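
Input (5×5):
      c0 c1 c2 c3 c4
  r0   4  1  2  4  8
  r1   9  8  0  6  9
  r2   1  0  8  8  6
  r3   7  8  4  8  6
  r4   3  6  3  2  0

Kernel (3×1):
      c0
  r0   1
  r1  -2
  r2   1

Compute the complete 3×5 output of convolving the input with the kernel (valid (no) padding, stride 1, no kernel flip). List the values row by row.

Output[0,0]: The receptive field on the input at this output position is [4 / 9 / 1]. Elementwise product with the kernel and sum: 4·1 + 9·-2 + 1·1.

-13 -15 10 0 -4
14 16 -12 -2 3
-10 -10 3 -6 -6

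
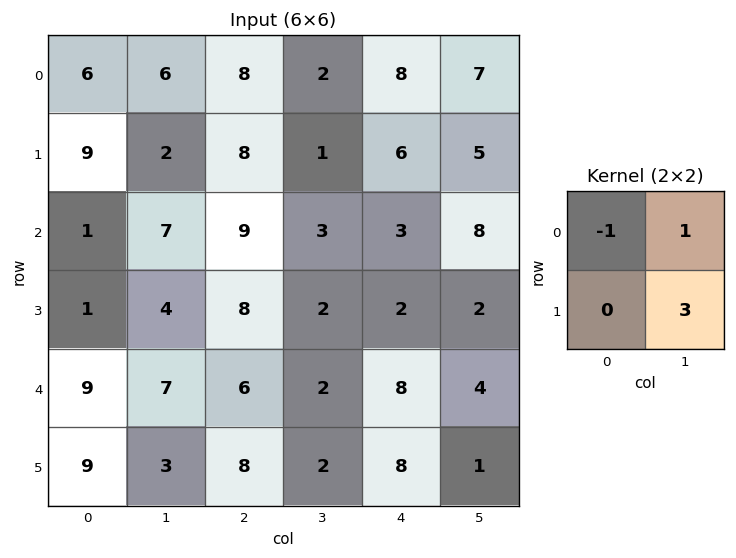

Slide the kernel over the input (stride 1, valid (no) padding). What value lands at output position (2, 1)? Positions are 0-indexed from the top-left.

26

The receptive field on the input at this output position is [7 9 / 4 8]. Elementwise product with the kernel and sum: 7·-1 + 9·1 + 8·3.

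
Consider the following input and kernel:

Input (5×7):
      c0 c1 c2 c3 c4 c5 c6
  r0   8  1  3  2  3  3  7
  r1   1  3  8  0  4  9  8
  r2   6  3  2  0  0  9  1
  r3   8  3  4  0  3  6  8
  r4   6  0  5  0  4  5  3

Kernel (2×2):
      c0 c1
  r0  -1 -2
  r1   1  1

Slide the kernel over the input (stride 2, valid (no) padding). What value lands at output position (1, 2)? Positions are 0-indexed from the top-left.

The receptive field on the input at this output position is [0 9 / 3 6]. Elementwise product with the kernel and sum: 0·-1 + 9·-2 + 3·1 + 6·1.

-9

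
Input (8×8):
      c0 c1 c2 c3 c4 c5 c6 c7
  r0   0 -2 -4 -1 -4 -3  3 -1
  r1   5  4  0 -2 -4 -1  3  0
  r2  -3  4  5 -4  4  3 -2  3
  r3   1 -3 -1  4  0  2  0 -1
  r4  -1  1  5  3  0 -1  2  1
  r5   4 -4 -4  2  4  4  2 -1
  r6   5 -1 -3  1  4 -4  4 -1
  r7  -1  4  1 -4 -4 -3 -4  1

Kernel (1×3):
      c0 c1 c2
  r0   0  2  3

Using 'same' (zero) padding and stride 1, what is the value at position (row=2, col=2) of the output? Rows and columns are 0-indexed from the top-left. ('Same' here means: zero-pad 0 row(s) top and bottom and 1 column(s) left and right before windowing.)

-2

The receptive field on the zero-padded input at this output position is [4 5 -4]. Elementwise product with the kernel and sum: 5·2 + -4·3.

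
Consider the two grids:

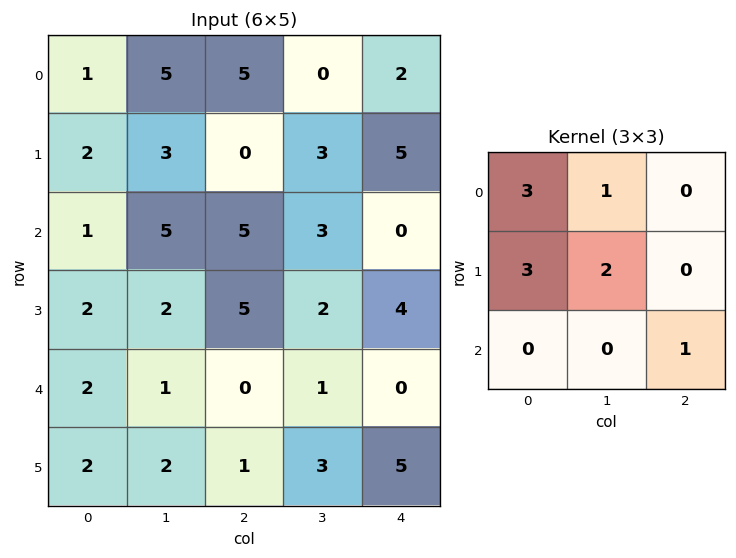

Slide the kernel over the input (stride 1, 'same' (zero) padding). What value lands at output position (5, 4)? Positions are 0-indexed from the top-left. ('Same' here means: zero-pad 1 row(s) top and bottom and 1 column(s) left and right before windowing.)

The receptive field on the zero-padded input at this output position is [1 0 0 / 3 5 0 / 0 0 0]. Elementwise product with the kernel and sum: 1·3 + 0·1 + 3·3 + 5·2 + 0·1.

22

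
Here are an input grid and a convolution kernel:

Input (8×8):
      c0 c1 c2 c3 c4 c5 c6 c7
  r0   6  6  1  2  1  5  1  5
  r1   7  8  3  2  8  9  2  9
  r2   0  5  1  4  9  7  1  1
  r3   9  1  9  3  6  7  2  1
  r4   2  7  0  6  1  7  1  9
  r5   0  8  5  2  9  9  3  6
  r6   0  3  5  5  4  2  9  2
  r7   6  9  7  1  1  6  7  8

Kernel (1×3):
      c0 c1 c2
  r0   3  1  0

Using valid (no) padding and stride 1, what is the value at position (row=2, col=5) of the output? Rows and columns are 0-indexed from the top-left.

The receptive field on the input at this output position is [7 1 1]. Elementwise product with the kernel and sum: 7·3 + 1·1.

22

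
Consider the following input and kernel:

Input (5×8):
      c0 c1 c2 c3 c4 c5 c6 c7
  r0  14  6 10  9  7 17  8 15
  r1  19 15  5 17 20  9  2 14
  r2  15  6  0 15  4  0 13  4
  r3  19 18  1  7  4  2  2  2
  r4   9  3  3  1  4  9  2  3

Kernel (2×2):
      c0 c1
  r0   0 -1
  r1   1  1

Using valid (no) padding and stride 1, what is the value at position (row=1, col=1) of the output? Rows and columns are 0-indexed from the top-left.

1

The receptive field on the input at this output position is [15 5 / 6 0]. Elementwise product with the kernel and sum: 5·-1 + 6·1 + 0·1.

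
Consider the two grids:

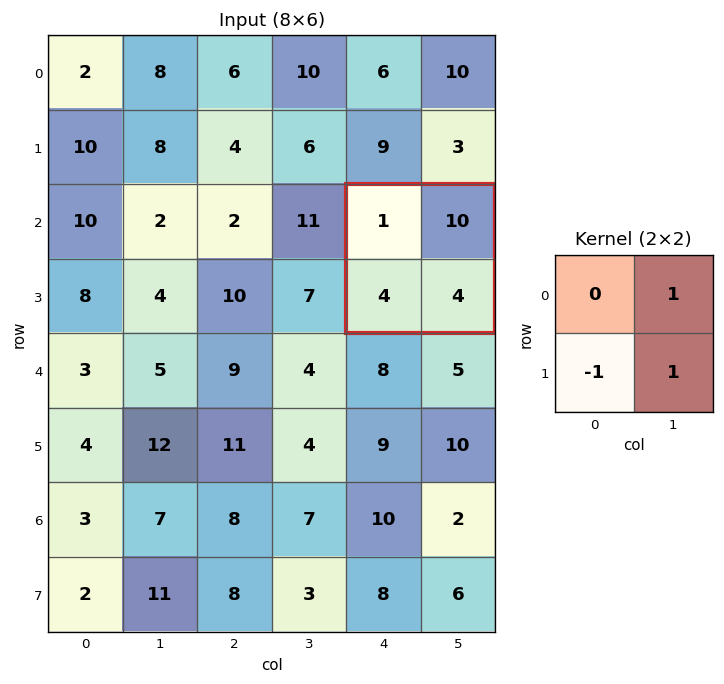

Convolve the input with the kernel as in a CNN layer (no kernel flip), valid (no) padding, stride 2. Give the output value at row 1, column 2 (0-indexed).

10

The receptive field on the input at this output position is [1 10 / 4 4]. Elementwise product with the kernel and sum: 10·1 + 4·-1 + 4·1.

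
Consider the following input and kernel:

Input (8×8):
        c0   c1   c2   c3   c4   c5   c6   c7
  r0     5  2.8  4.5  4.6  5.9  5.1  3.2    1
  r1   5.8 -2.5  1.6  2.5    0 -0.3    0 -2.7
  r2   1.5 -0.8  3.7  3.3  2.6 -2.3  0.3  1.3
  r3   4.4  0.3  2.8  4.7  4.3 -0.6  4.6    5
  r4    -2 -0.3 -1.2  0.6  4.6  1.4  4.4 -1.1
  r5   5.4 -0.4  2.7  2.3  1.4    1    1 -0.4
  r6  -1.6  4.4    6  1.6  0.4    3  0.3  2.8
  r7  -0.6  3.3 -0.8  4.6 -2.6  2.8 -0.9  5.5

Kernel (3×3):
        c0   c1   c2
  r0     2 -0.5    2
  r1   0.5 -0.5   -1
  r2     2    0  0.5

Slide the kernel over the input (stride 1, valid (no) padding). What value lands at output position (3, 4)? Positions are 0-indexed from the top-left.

18.6

The receptive field on the input at this output position is [4.3 -0.6 4.6 / 4.6 1.4 4.4 / 1.4 1 1]. Elementwise product with the kernel and sum: 4.3·2 + -0.6·-0.5 + 4.6·2 + 4.6·0.5 + 1.4·-0.5 + 4.4·-1 + 1.4·2 + 1·0.5.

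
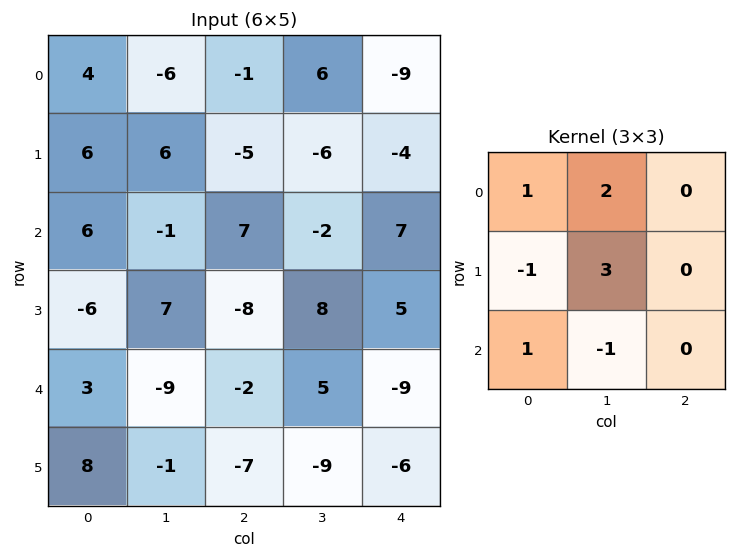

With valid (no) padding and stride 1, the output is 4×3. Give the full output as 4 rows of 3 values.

Output[0,0]: The receptive field on the input at this output position is [4 -6 -1 / 6 6 -5 / 6 -1 7]. Elementwise product with the kernel and sum: 4·1 + -6·2 + 6·-1 + 6·3 + 6·1 + -1·-1.

11 -37 7
-4 33 -46
43 -25 28
-13 0 27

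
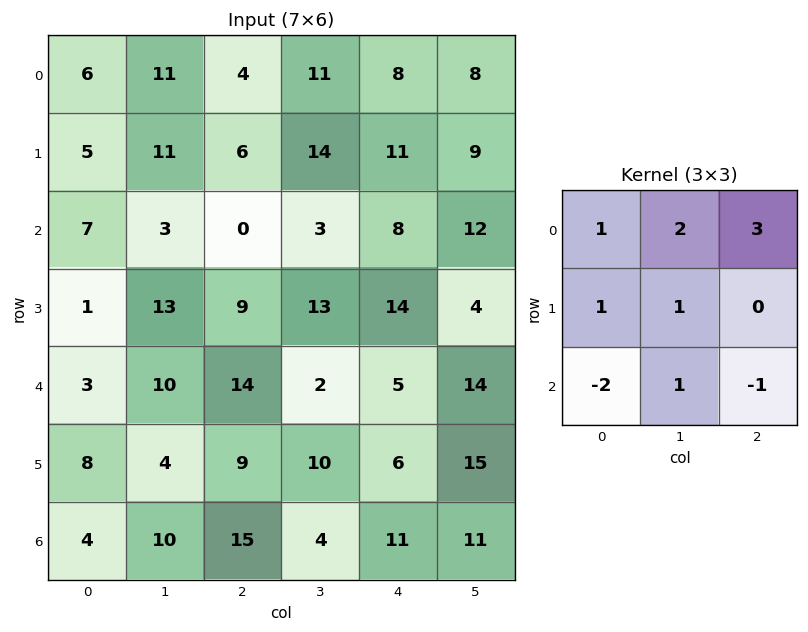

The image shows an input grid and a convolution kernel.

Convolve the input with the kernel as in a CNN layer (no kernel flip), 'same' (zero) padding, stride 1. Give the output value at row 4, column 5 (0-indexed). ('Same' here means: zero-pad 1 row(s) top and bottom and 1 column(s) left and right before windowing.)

The receptive field on the zero-padded input at this output position is [14 4 0 / 5 14 0 / 6 15 0]. Elementwise product with the kernel and sum: 14·1 + 4·2 + 0·3 + 5·1 + 14·1 + 6·-2 + 15·1 + 0·-1.

44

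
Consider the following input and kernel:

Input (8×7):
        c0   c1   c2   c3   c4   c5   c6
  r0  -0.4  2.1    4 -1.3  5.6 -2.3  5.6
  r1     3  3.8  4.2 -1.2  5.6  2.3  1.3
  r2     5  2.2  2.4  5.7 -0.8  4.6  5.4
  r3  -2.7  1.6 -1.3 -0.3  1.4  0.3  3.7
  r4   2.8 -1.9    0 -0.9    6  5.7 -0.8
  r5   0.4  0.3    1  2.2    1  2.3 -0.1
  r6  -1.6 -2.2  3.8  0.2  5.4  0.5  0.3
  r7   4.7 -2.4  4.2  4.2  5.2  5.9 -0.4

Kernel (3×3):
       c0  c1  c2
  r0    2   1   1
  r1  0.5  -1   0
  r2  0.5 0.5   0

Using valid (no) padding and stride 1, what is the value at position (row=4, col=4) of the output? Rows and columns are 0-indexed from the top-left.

18.05

The receptive field on the input at this output position is [6 5.7 -0.8 / 1 2.3 -0.1 / 5.4 0.5 0.3]. Elementwise product with the kernel and sum: 6·2 + 5.7·1 + -0.8·1 + 1·0.5 + 2.3·-1 + 5.4·0.5 + 0.5·0.5.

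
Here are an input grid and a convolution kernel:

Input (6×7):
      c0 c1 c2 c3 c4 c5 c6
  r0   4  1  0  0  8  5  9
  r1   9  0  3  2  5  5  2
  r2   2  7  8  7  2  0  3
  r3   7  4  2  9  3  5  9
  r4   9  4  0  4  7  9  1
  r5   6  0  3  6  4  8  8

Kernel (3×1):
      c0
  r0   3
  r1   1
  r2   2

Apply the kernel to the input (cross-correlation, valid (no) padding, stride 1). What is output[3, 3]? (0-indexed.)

43

The receptive field on the input at this output position is [9 / 4 / 6]. Elementwise product with the kernel and sum: 9·3 + 4·1 + 6·2.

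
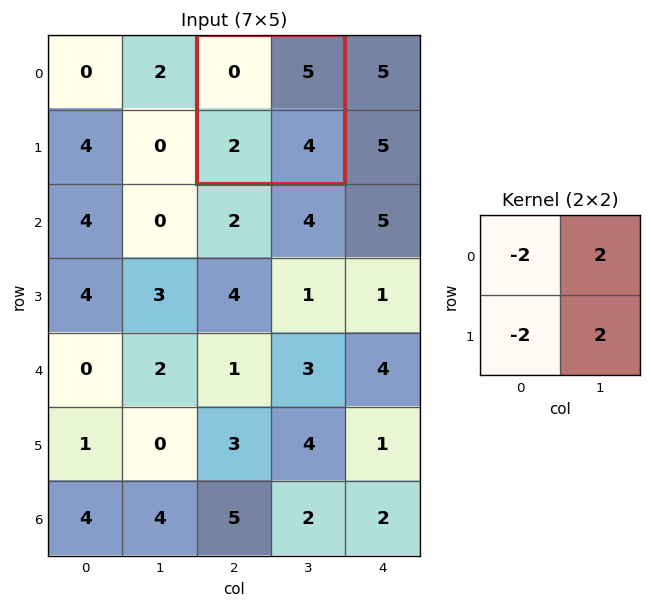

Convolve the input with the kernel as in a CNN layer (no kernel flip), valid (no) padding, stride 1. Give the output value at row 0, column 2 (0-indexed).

14

The receptive field on the input at this output position is [0 5 / 2 4]. Elementwise product with the kernel and sum: 0·-2 + 5·2 + 2·-2 + 4·2.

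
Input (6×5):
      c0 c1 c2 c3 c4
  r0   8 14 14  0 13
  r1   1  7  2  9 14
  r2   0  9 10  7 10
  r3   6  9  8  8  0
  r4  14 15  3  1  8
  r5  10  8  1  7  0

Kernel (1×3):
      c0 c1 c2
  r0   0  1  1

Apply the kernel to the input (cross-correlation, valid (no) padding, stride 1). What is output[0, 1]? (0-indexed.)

The receptive field on the input at this output position is [14 14 0]. Elementwise product with the kernel and sum: 14·1 + 0·1.

14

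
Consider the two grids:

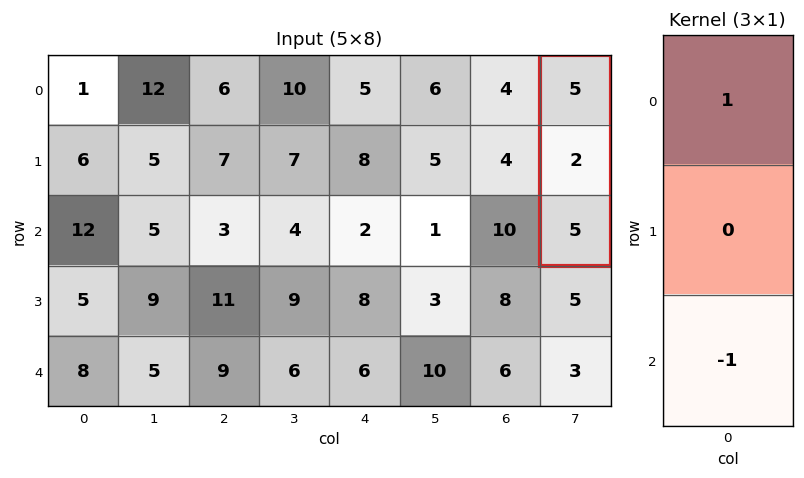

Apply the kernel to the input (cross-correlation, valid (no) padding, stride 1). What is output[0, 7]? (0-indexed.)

0

The receptive field on the input at this output position is [5 / 2 / 5]. Elementwise product with the kernel and sum: 5·1 + 5·-1.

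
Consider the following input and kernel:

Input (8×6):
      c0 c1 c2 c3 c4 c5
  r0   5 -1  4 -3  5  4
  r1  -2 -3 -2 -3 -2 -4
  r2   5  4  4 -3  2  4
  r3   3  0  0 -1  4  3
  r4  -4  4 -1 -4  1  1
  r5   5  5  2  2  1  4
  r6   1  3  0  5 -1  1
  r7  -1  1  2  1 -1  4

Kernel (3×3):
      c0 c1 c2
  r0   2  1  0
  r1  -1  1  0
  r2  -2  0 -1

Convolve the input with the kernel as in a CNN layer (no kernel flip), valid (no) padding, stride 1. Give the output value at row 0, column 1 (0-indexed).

-2

The receptive field on the input at this output position is [-1 4 -3 / -3 -2 -3 / 4 4 -3]. Elementwise product with the kernel and sum: -1·2 + 4·1 + -3·-1 + -2·1 + 4·-2 + -3·-1.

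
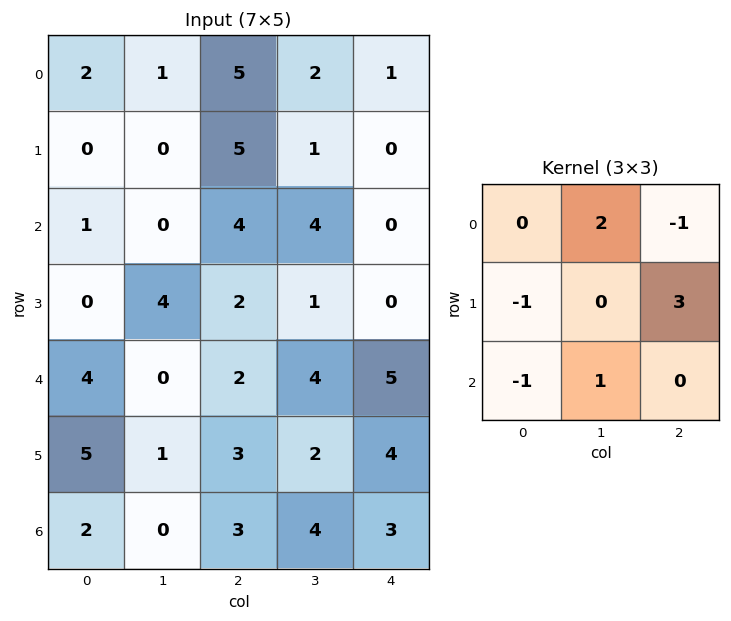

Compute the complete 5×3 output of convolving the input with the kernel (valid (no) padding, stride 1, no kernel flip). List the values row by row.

Output[0,0]: The receptive field on the input at this output position is [2 1 5 / 0 0 5 / 1 0 4]. Elementwise product with the kernel and sum: 1·2 + 5·-1 + 0·-1 + 5·3 + 1·-1 + 0·1.

11 15 -2
10 19 -3
-2 5 8
4 17 14
0 8 13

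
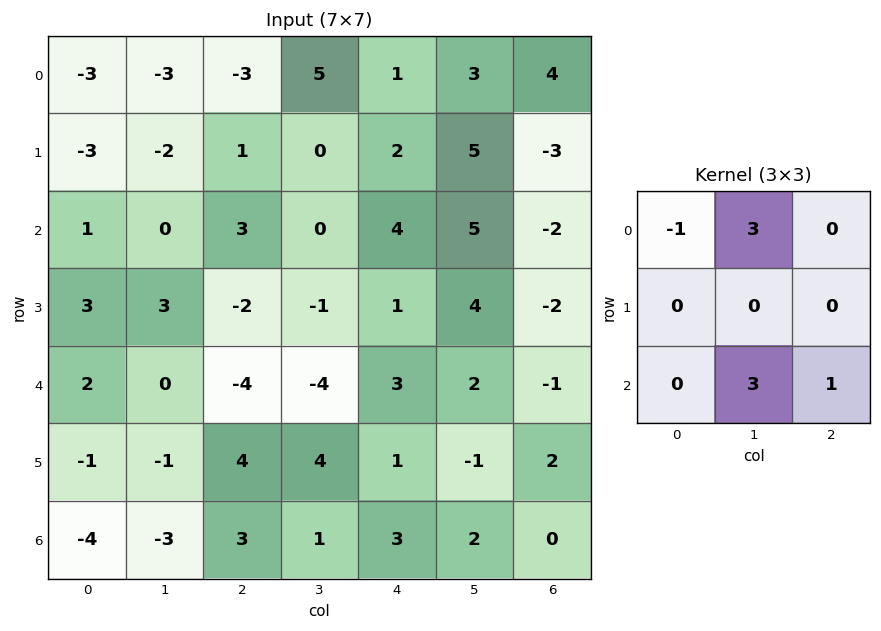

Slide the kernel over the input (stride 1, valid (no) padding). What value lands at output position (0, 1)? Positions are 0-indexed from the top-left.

3

The receptive field on the input at this output position is [-3 -3 5 / -2 1 0 / 0 3 0]. Elementwise product with the kernel and sum: -3·-1 + -3·3 + 3·3 + 0·1.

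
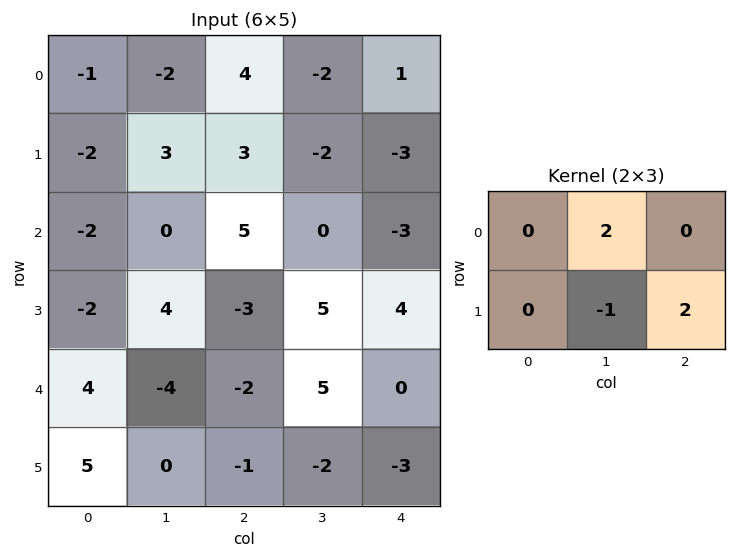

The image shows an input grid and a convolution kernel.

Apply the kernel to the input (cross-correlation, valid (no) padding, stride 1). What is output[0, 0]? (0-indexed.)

The receptive field on the input at this output position is [-1 -2 4 / -2 3 3]. Elementwise product with the kernel and sum: -2·2 + 3·-1 + 3·2.

-1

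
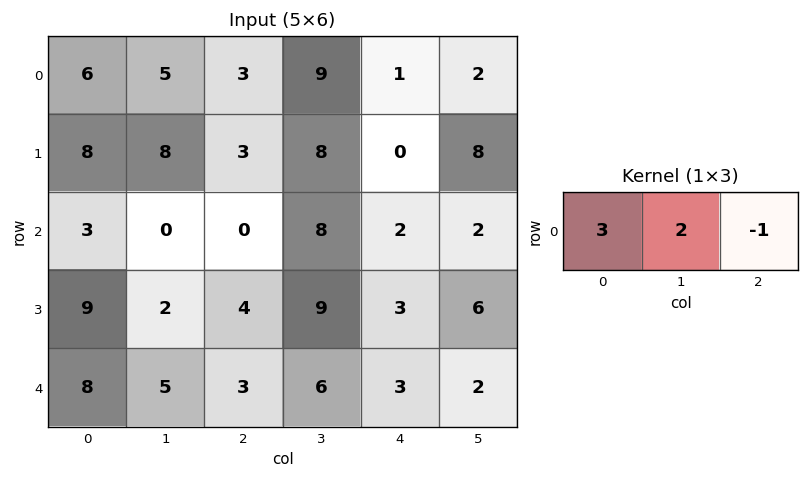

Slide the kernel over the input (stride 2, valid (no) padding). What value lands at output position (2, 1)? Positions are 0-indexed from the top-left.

The receptive field on the input at this output position is [3 6 3]. Elementwise product with the kernel and sum: 3·3 + 6·2 + 3·-1.

18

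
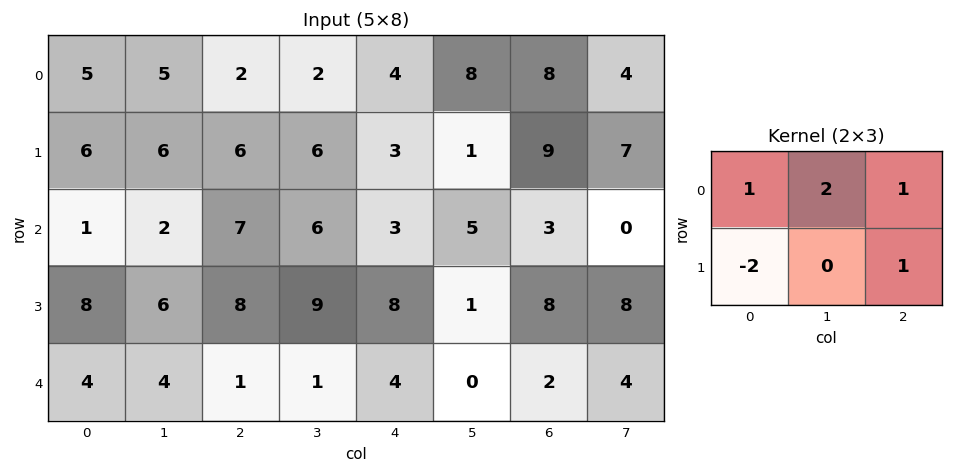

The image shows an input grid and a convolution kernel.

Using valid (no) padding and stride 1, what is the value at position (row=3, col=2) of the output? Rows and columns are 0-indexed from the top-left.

The receptive field on the input at this output position is [8 9 8 / 1 1 4]. Elementwise product with the kernel and sum: 8·1 + 9·2 + 8·1 + 1·-2 + 4·1.

36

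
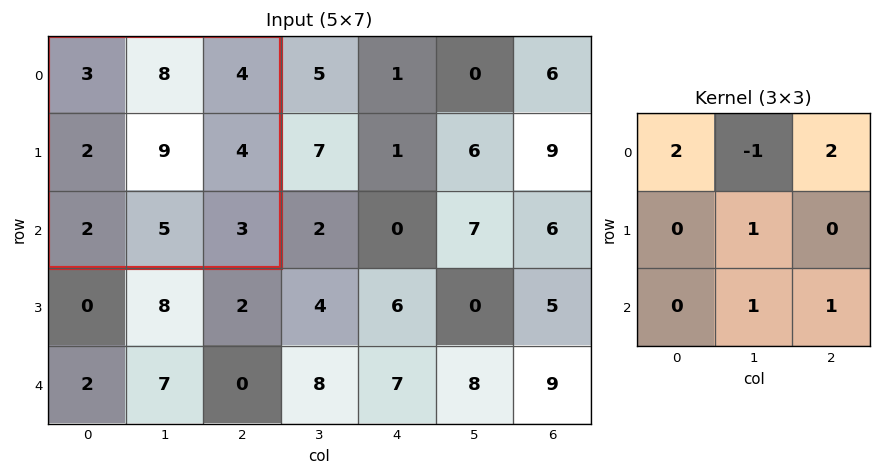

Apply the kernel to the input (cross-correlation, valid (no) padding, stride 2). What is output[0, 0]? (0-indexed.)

The receptive field on the input at this output position is [3 8 4 / 2 9 4 / 2 5 3]. Elementwise product with the kernel and sum: 3·2 + 8·-1 + 4·2 + 9·1 + 5·1 + 3·1.

23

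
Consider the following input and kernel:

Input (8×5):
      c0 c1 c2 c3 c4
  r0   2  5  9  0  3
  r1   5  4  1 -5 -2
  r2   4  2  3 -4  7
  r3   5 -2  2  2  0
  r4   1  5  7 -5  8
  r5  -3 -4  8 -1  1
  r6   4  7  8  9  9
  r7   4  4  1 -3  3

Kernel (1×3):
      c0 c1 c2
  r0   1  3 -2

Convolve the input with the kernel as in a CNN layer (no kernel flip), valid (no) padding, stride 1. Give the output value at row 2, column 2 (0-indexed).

The receptive field on the input at this output position is [3 -4 7]. Elementwise product with the kernel and sum: 3·1 + -4·3 + 7·-2.

-23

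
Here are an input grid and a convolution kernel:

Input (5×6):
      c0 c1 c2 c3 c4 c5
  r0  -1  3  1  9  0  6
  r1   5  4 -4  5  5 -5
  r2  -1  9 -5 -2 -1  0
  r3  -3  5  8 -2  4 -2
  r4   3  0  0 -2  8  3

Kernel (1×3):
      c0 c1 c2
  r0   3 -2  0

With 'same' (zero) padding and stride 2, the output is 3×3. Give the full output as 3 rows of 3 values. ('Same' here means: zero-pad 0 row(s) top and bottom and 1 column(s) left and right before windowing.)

Output[0,0]: The receptive field on the zero-padded input at this output position is [0 -1 3]. Elementwise product with the kernel and sum: 0·3 + -1·-2.
Output[0,1]: The receptive field on the zero-padded input at this output position is [3 1 9]. Elementwise product with the kernel and sum: 3·3 + 1·-2.

2 7 27
2 37 -4
-6 0 -22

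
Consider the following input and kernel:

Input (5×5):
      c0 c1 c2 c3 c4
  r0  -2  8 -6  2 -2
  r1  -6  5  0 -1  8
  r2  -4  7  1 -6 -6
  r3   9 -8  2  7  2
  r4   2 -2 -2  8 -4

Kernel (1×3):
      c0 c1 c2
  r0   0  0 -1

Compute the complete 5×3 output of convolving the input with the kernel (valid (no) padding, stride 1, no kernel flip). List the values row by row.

Output[0,0]: The receptive field on the input at this output position is [-2 8 -6]. Elementwise product with the kernel and sum: -6·-1.
Output[0,1]: The receptive field on the input at this output position is [8 -6 2]. Elementwise product with the kernel and sum: 2·-1.

6 -2 2
0 1 -8
-1 6 6
-2 -7 -2
2 -8 4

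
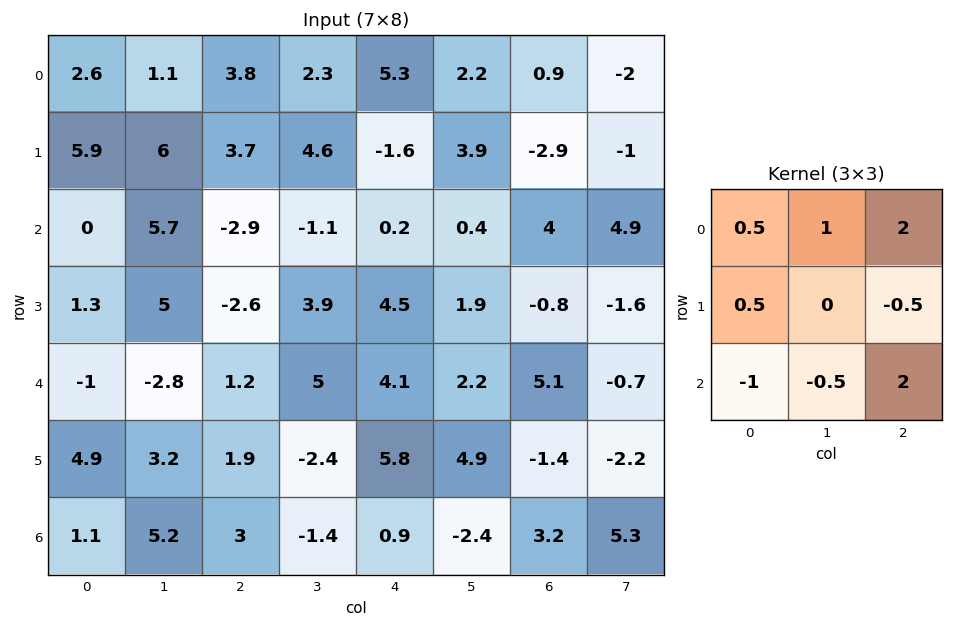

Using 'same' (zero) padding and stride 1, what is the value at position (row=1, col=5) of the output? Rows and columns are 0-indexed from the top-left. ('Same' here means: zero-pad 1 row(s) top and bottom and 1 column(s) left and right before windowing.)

The receptive field on the zero-padded input at this output position is [5.3 2.2 0.9 / -1.6 3.9 -2.9 / 0.2 0.4 4]. Elementwise product with the kernel and sum: 5.3·0.5 + 2.2·1 + 0.9·2 + -1.6·0.5 + -2.9·-0.5 + 0.2·-1 + 0.4·-0.5 + 4·2.

14.9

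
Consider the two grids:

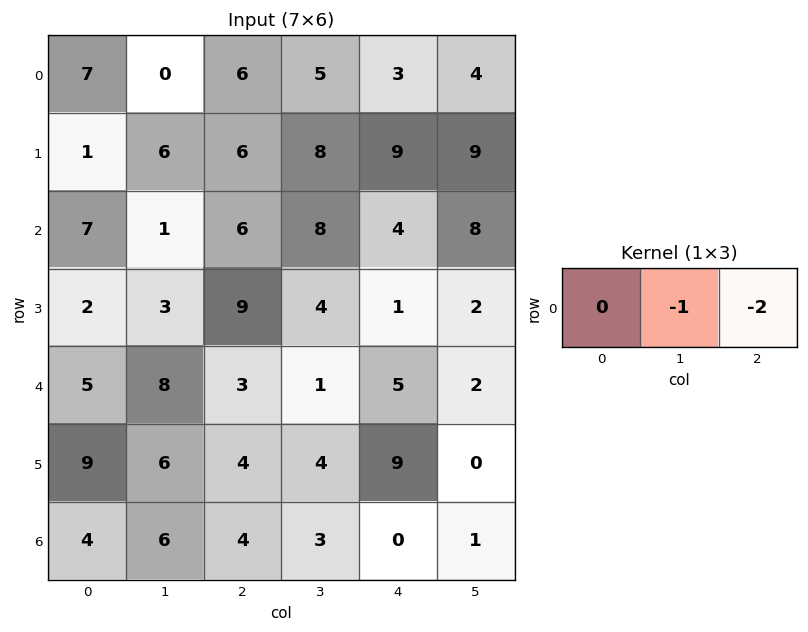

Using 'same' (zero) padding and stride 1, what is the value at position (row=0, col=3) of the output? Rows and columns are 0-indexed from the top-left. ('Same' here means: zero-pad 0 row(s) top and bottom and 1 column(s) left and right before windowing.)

The receptive field on the zero-padded input at this output position is [6 5 3]. Elementwise product with the kernel and sum: 5·-1 + 3·-2.

-11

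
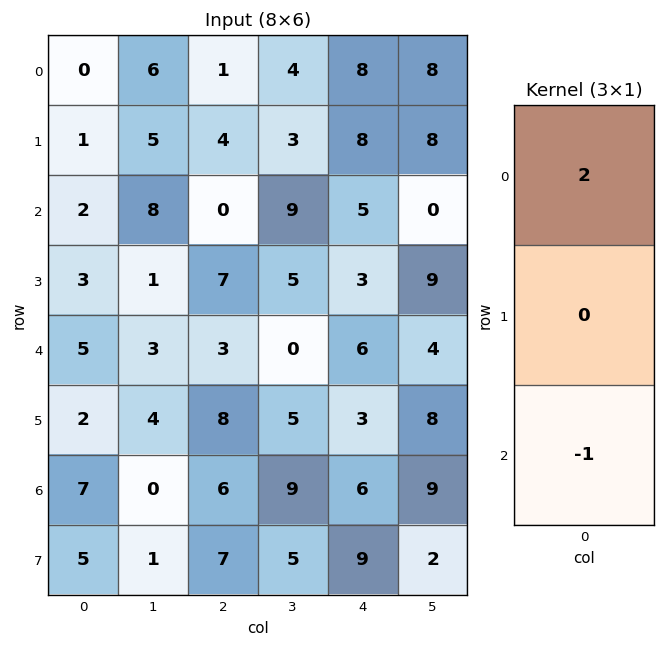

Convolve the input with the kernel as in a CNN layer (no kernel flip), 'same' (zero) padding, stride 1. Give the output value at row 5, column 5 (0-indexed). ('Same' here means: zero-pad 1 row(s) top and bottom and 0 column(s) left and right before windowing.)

-1

The receptive field on the zero-padded input at this output position is [4 / 8 / 9]. Elementwise product with the kernel and sum: 4·2 + 9·-1.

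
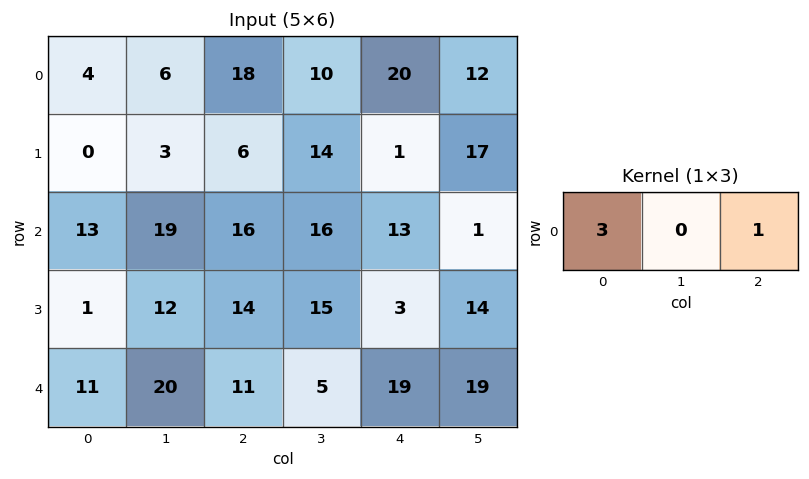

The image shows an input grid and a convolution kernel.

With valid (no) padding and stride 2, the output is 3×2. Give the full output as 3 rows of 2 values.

Output[0,0]: The receptive field on the input at this output position is [4 6 18]. Elementwise product with the kernel and sum: 4·3 + 18·1.
Output[0,1]: The receptive field on the input at this output position is [18 10 20]. Elementwise product with the kernel and sum: 18·3 + 20·1.

30 74
55 61
44 52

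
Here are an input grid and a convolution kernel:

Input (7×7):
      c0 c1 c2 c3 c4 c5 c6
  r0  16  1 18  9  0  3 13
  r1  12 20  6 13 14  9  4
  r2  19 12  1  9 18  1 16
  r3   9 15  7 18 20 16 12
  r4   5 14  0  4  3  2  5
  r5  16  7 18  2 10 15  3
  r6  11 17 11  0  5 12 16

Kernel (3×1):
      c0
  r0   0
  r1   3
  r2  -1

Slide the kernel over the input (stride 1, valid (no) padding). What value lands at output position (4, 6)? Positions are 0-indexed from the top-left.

The receptive field on the input at this output position is [5 / 3 / 16]. Elementwise product with the kernel and sum: 3·3 + 16·-1.

-7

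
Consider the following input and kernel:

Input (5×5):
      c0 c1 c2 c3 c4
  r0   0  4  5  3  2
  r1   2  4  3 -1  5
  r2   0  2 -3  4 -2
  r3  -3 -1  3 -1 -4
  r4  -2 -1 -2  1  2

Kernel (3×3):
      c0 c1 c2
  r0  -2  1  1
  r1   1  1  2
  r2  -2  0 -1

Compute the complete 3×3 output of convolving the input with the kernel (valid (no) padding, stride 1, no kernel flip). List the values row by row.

Output[0,0]: The receptive field on the input at this output position is [0 4 5 / 2 4 3 / 0 2 -3]. Elementwise product with the kernel and sum: 0·-2 + 4·1 + 5·1 + 2·1 + 4·1 + 3·2 + 0·-2 + -3·-1.

24 -3 15
2 4 -7
7 -2 4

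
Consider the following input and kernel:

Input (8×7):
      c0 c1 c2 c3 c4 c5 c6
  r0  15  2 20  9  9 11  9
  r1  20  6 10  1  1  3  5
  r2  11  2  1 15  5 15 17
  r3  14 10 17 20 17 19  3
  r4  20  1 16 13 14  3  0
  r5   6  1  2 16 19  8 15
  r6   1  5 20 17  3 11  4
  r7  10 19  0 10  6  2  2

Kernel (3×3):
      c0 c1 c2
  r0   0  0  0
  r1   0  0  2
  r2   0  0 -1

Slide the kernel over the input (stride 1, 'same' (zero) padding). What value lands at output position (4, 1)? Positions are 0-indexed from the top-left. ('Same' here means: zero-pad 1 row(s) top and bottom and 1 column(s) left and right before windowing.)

The receptive field on the zero-padded input at this output position is [14 10 17 / 20 1 16 / 6 1 2]. Elementwise product with the kernel and sum: 16·2 + 2·-1.

30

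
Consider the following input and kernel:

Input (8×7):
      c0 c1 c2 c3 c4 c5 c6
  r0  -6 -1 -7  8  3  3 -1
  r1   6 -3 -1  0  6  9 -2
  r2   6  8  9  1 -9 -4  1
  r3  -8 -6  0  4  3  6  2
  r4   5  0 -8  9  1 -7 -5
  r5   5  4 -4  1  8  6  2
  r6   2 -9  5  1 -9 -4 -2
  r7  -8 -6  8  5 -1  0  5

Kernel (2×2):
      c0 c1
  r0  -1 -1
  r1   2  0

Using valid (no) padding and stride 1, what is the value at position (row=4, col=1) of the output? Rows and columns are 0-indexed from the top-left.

16

The receptive field on the input at this output position is [0 -8 / 4 -4]. Elementwise product with the kernel and sum: 0·-1 + -8·-1 + 4·2.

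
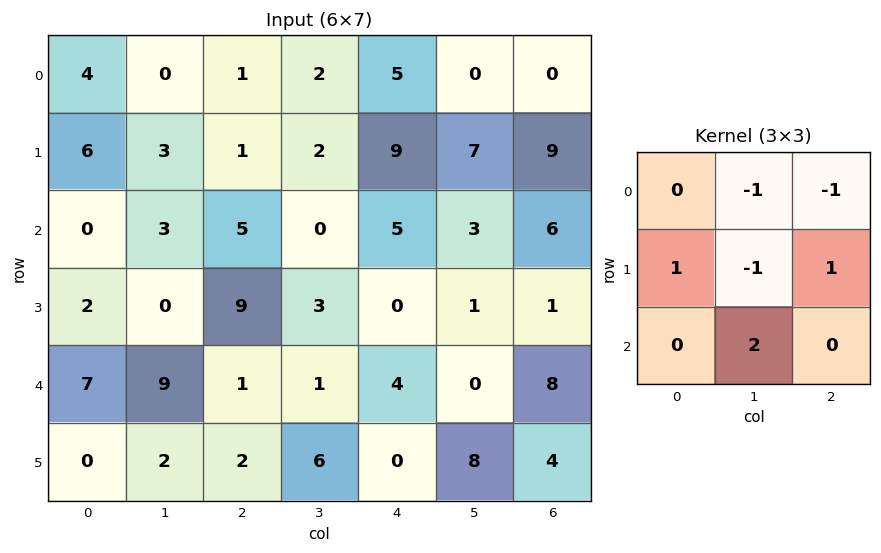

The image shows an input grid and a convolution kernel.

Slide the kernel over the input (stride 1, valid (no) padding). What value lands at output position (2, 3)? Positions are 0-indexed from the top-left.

The receptive field on the input at this output position is [0 5 3 / 3 0 1 / 1 4 0]. Elementwise product with the kernel and sum: 5·-1 + 3·-1 + 3·1 + 0·-1 + 1·1 + 4·2.

4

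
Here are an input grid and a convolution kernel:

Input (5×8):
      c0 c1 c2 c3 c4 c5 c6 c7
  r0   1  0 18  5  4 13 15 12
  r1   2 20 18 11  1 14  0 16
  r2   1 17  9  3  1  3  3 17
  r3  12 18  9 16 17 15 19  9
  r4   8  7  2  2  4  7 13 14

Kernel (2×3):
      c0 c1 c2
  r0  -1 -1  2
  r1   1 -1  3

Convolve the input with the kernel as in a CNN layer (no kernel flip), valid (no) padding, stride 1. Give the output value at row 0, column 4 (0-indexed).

0

The receptive field on the input at this output position is [4 13 15 / 1 14 0]. Elementwise product with the kernel and sum: 4·-1 + 13·-1 + 15·2 + 1·1 + 14·-1 + 0·3.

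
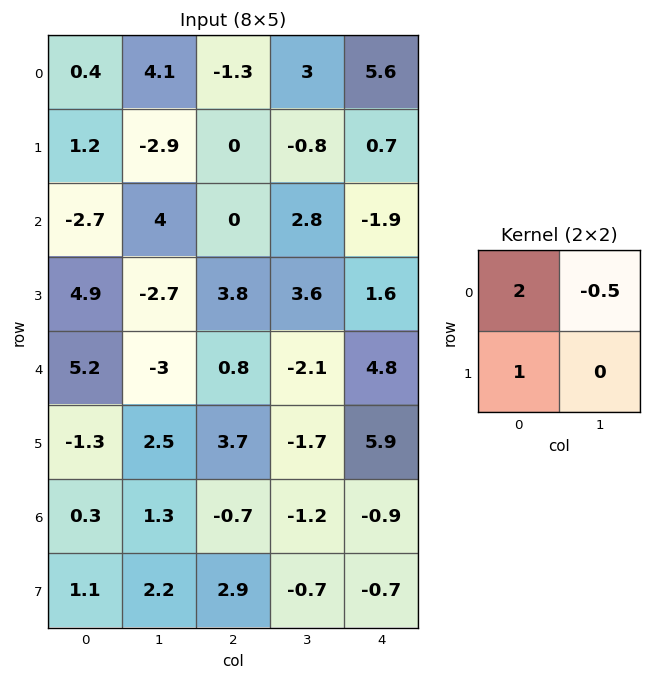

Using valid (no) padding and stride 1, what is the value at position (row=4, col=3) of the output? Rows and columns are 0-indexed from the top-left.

The receptive field on the input at this output position is [-2.1 4.8 / -1.7 5.9]. Elementwise product with the kernel and sum: -2.1·2 + 4.8·-0.5 + -1.7·1.

-8.3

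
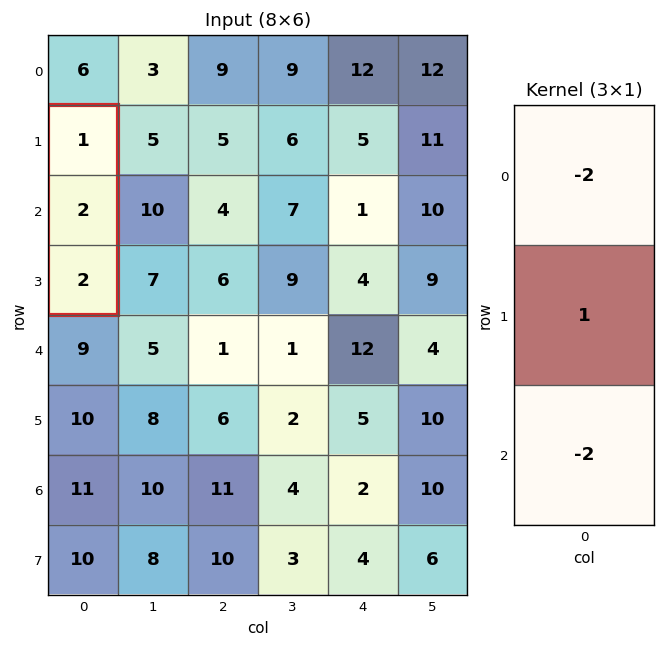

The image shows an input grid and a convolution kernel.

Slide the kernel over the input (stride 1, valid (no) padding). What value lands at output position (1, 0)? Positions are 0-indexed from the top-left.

The receptive field on the input at this output position is [1 / 2 / 2]. Elementwise product with the kernel and sum: 1·-2 + 2·1 + 2·-2.

-4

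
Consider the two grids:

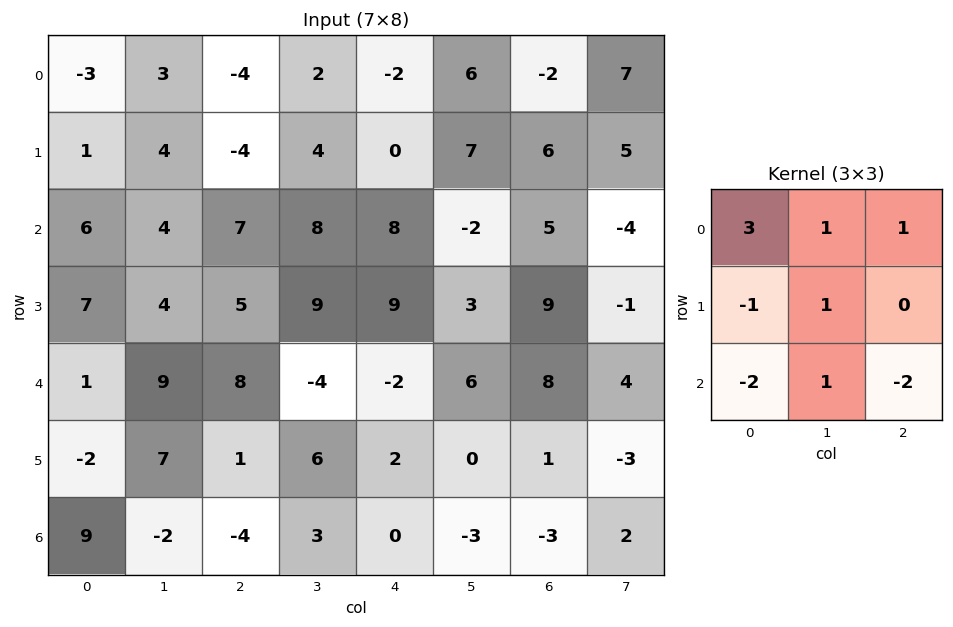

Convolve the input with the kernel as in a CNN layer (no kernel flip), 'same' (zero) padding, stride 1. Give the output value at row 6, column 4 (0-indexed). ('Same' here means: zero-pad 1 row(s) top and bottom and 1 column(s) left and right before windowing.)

17

The receptive field on the zero-padded input at this output position is [6 2 0 / 3 0 -3 / 0 0 0]. Elementwise product with the kernel and sum: 6·3 + 2·1 + 0·1 + 3·-1 + 0·1 + 0·-2 + 0·1 + 0·-2.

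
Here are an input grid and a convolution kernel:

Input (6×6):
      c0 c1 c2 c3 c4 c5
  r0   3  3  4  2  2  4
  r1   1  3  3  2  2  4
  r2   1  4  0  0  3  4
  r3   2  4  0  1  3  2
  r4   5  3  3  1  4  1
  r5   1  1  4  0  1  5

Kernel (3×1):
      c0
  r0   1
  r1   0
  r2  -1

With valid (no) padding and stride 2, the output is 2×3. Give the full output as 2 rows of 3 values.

2 4 -1
-4 -3 -1

Output[0,0]: The receptive field on the input at this output position is [3 / 1 / 1]. Elementwise product with the kernel and sum: 3·1 + 1·-1.
Output[0,1]: The receptive field on the input at this output position is [4 / 3 / 0]. Elementwise product with the kernel and sum: 4·1 + 0·-1.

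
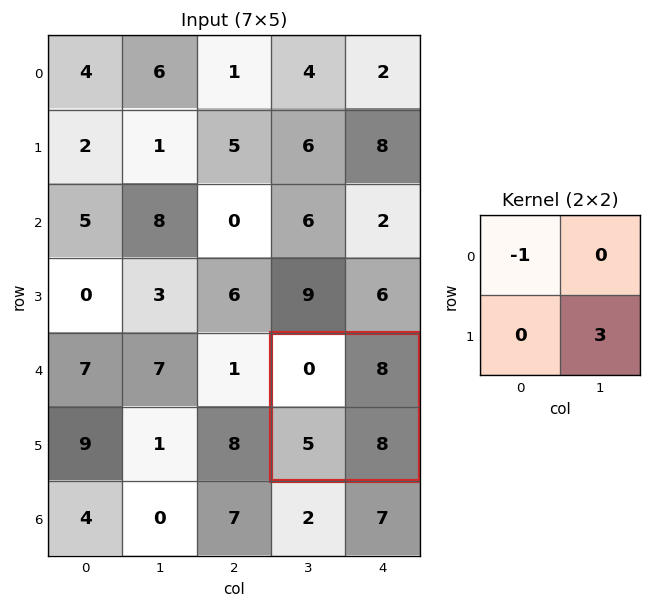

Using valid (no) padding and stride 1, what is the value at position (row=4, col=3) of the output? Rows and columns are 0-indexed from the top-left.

The receptive field on the input at this output position is [0 8 / 5 8]. Elementwise product with the kernel and sum: 0·-1 + 8·3.

24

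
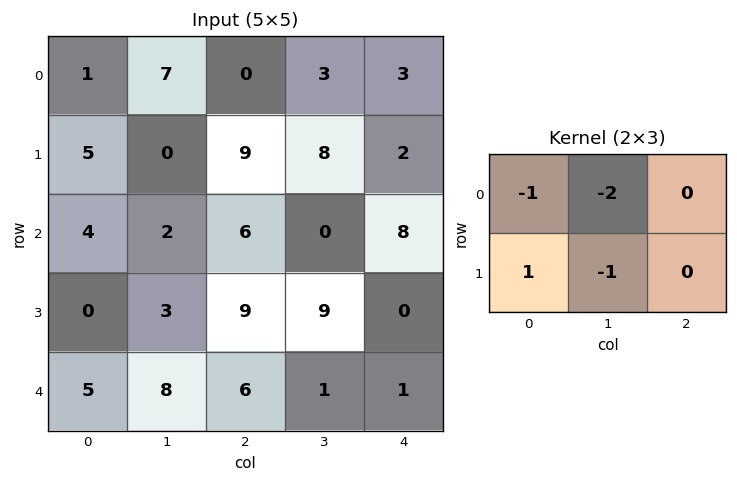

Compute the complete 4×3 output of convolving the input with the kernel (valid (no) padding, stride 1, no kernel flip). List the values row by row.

-10 -16 -5
-3 -22 -19
-11 -20 -6
-9 -19 -22

Output[0,0]: The receptive field on the input at this output position is [1 7 0 / 5 0 9]. Elementwise product with the kernel and sum: 1·-1 + 7·-2 + 5·1 + 0·-1.
Output[0,1]: The receptive field on the input at this output position is [7 0 3 / 0 9 8]. Elementwise product with the kernel and sum: 7·-1 + 0·-2 + 0·1 + 9·-1.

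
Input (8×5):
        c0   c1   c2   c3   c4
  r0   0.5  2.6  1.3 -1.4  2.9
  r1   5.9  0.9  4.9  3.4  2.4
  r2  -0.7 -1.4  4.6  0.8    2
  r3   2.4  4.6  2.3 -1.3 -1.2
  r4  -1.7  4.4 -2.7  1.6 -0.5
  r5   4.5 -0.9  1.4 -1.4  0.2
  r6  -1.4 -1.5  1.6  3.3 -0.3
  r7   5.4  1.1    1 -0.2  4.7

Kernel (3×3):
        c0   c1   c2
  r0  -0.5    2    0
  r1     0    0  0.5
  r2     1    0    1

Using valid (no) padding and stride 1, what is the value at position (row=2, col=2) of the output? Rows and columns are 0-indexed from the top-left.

-4.5

The receptive field on the input at this output position is [4.6 0.8 2 / 2.3 -1.3 -1.2 / -2.7 1.6 -0.5]. Elementwise product with the kernel and sum: 4.6·-0.5 + 0.8·2 + -1.2·0.5 + -2.7·1 + -0.5·1.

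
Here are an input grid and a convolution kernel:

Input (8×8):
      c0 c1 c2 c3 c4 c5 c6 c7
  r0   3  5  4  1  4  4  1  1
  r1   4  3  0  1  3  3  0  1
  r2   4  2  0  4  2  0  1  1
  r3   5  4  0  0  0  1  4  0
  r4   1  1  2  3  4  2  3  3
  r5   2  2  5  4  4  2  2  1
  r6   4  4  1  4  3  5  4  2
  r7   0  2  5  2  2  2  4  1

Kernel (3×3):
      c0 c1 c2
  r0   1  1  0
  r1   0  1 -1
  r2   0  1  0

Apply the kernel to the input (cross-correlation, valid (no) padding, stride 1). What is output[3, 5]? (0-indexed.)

The receptive field on the input at this output position is [1 4 0 / 2 3 3 / 2 2 1]. Elementwise product with the kernel and sum: 1·1 + 4·1 + 3·1 + 3·-1 + 2·1.

7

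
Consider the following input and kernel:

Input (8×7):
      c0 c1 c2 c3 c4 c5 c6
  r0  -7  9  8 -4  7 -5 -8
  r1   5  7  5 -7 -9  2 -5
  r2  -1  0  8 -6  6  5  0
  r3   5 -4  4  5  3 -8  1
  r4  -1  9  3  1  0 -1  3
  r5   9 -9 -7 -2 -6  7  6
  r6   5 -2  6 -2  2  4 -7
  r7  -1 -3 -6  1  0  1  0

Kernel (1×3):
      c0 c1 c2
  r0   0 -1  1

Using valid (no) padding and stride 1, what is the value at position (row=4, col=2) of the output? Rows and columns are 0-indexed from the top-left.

-1

The receptive field on the input at this output position is [3 1 0]. Elementwise product with the kernel and sum: 1·-1 + 0·1.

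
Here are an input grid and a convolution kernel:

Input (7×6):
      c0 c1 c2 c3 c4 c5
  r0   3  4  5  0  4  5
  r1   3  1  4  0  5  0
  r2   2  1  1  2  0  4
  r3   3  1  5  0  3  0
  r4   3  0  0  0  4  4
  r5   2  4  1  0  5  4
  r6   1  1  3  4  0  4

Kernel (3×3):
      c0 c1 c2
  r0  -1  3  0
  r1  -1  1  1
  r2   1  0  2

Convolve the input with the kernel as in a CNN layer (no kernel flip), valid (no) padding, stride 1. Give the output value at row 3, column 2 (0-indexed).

10

The receptive field on the input at this output position is [5 0 3 / 0 0 4 / 1 0 5]. Elementwise product with the kernel and sum: 5·-1 + 0·3 + 0·-1 + 0·1 + 4·1 + 1·1 + 5·2.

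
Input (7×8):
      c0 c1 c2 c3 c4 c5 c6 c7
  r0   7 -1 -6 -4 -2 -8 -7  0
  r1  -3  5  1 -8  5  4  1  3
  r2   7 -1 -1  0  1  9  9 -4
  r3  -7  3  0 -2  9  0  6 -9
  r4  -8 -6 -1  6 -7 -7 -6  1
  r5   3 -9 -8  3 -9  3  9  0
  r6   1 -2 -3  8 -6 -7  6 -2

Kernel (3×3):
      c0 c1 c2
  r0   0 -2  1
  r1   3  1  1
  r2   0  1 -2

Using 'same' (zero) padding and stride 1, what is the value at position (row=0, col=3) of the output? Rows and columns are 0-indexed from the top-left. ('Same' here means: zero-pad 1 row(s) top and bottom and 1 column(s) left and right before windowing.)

-42

The receptive field on the zero-padded input at this output position is [0 0 0 / -6 -4 -2 / 1 -8 5]. Elementwise product with the kernel and sum: 0·-2 + 0·1 + -6·3 + -4·1 + -2·1 + -8·1 + 5·-2.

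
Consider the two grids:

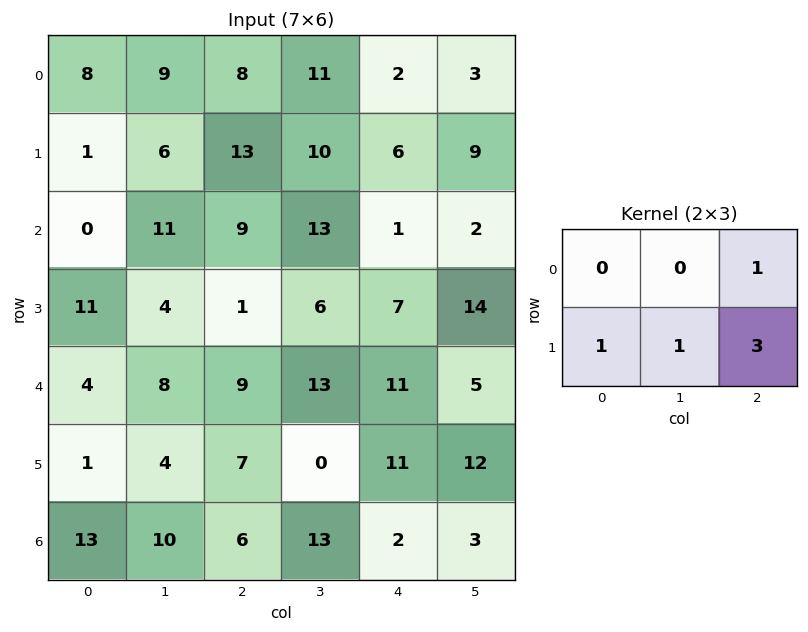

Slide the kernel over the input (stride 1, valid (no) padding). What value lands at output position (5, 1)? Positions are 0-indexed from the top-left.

55

The receptive field on the input at this output position is [4 7 0 / 10 6 13]. Elementwise product with the kernel and sum: 0·1 + 10·1 + 6·1 + 13·3.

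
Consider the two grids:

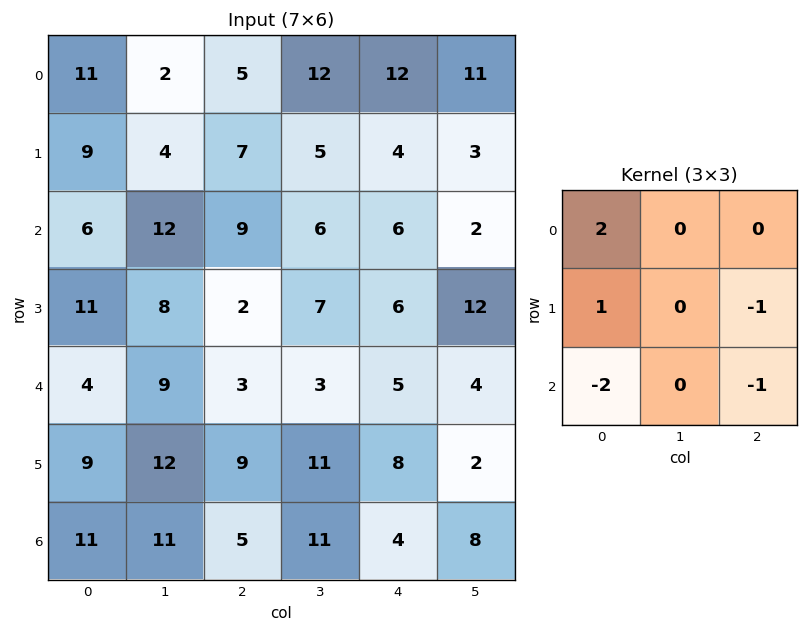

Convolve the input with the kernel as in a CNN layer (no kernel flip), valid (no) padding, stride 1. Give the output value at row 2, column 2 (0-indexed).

The receptive field on the input at this output position is [9 6 6 / 2 7 6 / 3 3 5]. Elementwise product with the kernel and sum: 9·2 + 2·1 + 6·-1 + 3·-2 + 5·-1.

3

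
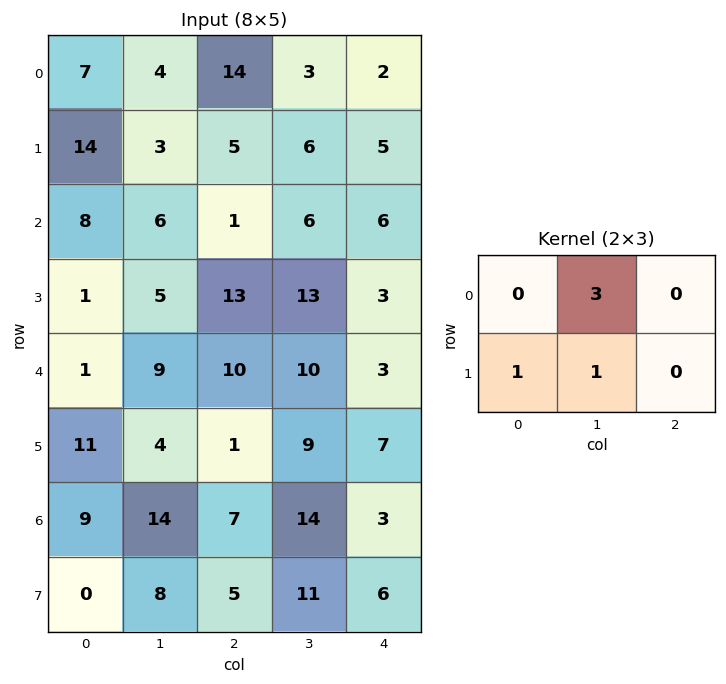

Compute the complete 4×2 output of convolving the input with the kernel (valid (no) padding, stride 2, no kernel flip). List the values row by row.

29 20
24 44
42 40
50 58

Output[0,0]: The receptive field on the input at this output position is [7 4 14 / 14 3 5]. Elementwise product with the kernel and sum: 4·3 + 14·1 + 3·1.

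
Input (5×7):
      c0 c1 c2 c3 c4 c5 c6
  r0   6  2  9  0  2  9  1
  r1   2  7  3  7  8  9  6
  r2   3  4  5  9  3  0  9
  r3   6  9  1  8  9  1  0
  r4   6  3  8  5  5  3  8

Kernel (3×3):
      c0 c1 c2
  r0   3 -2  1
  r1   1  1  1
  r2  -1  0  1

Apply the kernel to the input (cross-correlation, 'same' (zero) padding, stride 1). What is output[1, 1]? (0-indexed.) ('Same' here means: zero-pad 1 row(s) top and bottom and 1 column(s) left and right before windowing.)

The receptive field on the zero-padded input at this output position is [6 2 9 / 2 7 3 / 3 4 5]. Elementwise product with the kernel and sum: 6·3 + 2·-2 + 9·1 + 2·1 + 7·1 + 3·1 + 3·-1 + 5·1.

37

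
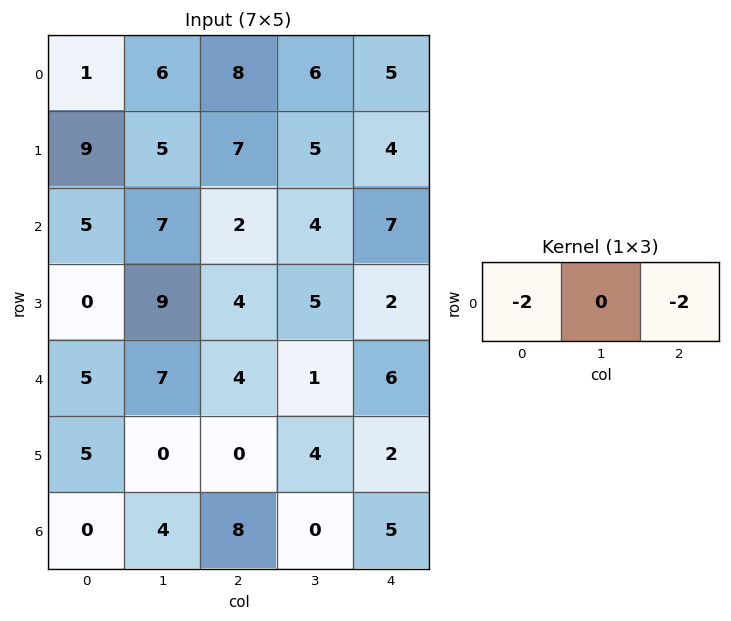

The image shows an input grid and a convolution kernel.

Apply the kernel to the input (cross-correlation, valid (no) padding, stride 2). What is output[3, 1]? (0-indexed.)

-26

The receptive field on the input at this output position is [8 0 5]. Elementwise product with the kernel and sum: 8·-2 + 5·-2.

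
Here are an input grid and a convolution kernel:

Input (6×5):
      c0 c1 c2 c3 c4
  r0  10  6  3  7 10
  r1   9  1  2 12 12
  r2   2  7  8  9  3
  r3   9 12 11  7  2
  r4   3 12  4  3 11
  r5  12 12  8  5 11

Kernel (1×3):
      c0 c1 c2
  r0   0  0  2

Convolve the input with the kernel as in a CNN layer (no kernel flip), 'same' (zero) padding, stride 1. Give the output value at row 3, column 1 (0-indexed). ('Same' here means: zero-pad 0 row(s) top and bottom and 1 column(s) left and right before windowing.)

22

The receptive field on the zero-padded input at this output position is [9 12 11]. Elementwise product with the kernel and sum: 11·2.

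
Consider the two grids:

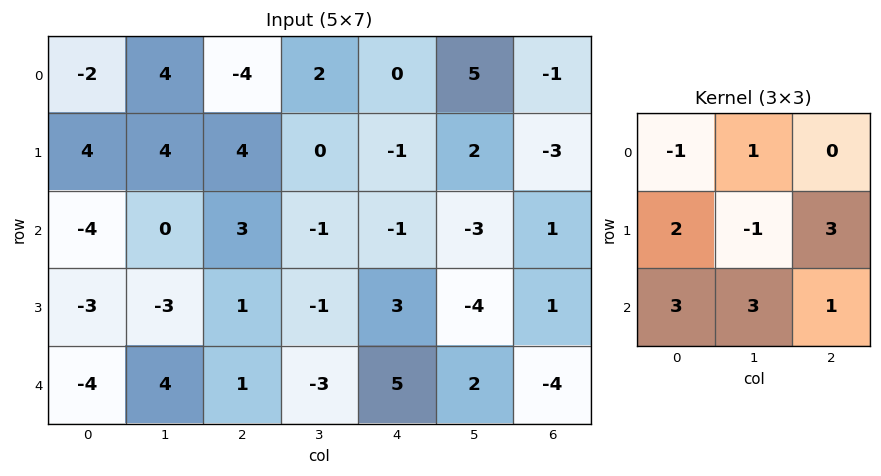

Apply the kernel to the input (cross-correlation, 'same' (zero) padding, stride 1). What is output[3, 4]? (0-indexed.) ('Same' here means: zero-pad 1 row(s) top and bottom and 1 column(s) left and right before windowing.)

The receptive field on the zero-padded input at this output position is [-1 -1 -3 / -1 3 -4 / -3 5 2]. Elementwise product with the kernel and sum: -1·-1 + -1·1 + -1·2 + 3·-1 + -4·3 + -3·3 + 5·3 + 2·1.

-9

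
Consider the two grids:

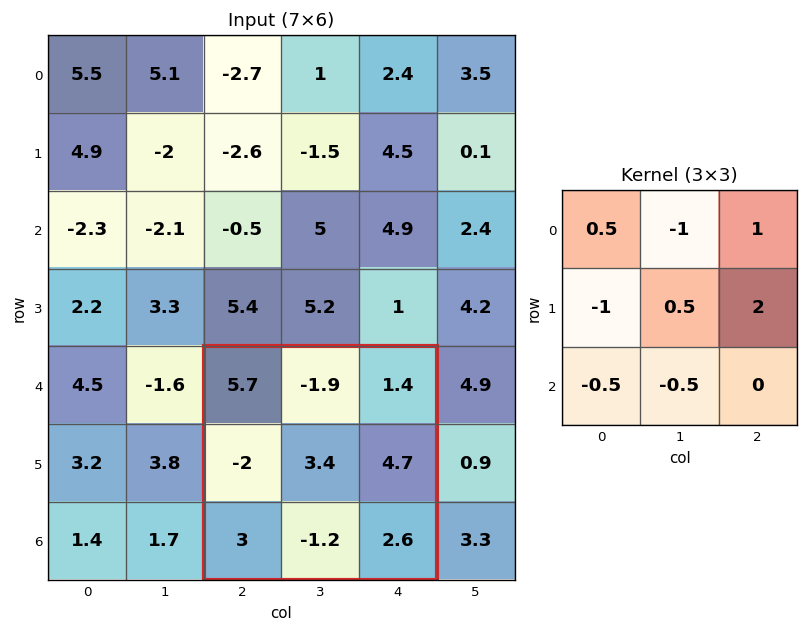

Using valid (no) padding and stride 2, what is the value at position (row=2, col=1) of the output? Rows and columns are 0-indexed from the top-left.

18.35

The receptive field on the input at this output position is [5.7 -1.9 1.4 / -2 3.4 4.7 / 3 -1.2 2.6]. Elementwise product with the kernel and sum: 5.7·0.5 + -1.9·-1 + 1.4·1 + -2·-1 + 3.4·0.5 + 4.7·2 + 3·-0.5 + -1.2·-0.5.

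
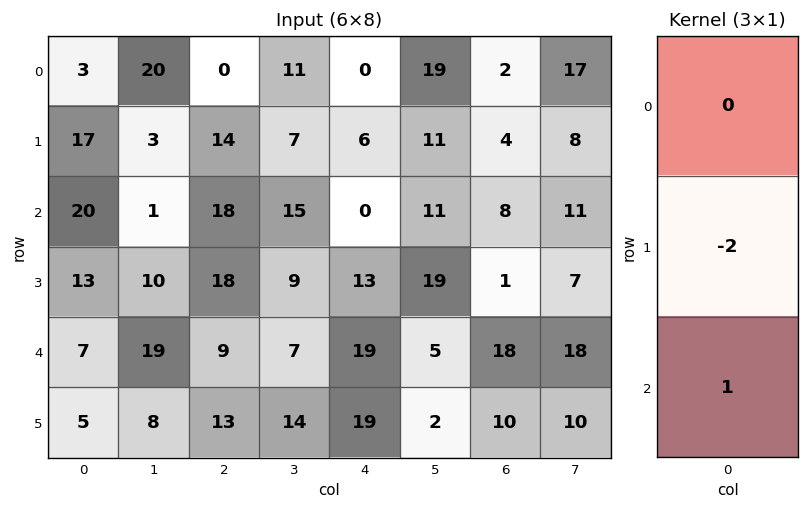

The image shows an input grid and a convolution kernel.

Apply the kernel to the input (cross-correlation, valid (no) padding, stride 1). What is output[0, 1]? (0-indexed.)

The receptive field on the input at this output position is [20 / 3 / 1]. Elementwise product with the kernel and sum: 3·-2 + 1·1.

-5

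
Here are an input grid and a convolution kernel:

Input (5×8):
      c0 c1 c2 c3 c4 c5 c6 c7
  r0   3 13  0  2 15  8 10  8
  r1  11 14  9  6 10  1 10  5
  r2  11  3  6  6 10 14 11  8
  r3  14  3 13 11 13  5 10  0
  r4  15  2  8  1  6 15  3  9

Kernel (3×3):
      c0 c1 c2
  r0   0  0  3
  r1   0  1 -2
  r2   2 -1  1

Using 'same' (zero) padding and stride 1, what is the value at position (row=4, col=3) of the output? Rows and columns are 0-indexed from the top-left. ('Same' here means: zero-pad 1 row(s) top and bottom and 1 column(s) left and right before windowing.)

28

The receptive field on the zero-padded input at this output position is [13 11 13 / 8 1 6 / 0 0 0]. Elementwise product with the kernel and sum: 13·3 + 1·1 + 6·-2 + 0·2 + 0·-1 + 0·1.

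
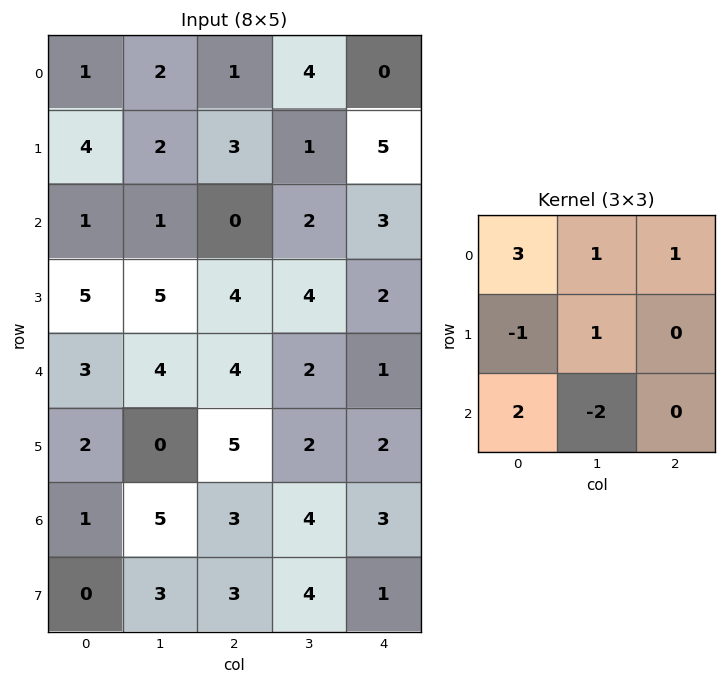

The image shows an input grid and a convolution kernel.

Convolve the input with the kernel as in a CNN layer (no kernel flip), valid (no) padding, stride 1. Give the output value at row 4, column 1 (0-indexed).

The receptive field on the input at this output position is [4 4 2 / 0 5 2 / 5 3 4]. Elementwise product with the kernel and sum: 4·3 + 4·1 + 2·1 + 0·-1 + 5·1 + 5·2 + 3·-2.

27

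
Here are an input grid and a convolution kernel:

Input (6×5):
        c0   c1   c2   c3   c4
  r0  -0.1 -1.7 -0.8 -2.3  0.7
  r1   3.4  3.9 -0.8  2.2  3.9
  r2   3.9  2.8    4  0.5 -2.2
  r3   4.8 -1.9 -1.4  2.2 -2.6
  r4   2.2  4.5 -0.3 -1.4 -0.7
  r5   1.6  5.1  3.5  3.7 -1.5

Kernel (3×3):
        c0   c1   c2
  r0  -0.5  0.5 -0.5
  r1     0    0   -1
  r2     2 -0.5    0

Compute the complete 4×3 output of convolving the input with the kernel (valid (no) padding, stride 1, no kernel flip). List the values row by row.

6.8 3 2.75
7.2 -7.05 -2.15
1 7.3 2.05
-1.7 9 8.95

Output[0,0]: The receptive field on the input at this output position is [-0.1 -1.7 -0.8 / 3.4 3.9 -0.8 / 3.9 2.8 4]. Elementwise product with the kernel and sum: -0.1·-0.5 + -1.7·0.5 + -0.8·-0.5 + -0.8·-1 + 3.9·2 + 2.8·-0.5.
Output[0,1]: The receptive field on the input at this output position is [-1.7 -0.8 -2.3 / 3.9 -0.8 2.2 / 2.8 4 0.5]. Elementwise product with the kernel and sum: -1.7·-0.5 + -0.8·0.5 + -2.3·-0.5 + 2.2·-1 + 2.8·2 + 4·-0.5.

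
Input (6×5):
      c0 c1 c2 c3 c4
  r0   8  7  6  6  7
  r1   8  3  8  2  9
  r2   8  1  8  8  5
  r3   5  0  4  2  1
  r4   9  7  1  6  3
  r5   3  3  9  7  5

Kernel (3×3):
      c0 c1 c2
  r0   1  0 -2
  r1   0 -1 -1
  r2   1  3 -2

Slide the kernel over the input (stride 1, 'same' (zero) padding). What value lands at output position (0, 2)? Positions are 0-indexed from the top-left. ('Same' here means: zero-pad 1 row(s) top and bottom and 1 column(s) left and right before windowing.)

The receptive field on the zero-padded input at this output position is [0 0 0 / 7 6 6 / 3 8 2]. Elementwise product with the kernel and sum: 0·1 + 0·-2 + 6·-1 + 6·-1 + 3·1 + 8·3 + 2·-2.

11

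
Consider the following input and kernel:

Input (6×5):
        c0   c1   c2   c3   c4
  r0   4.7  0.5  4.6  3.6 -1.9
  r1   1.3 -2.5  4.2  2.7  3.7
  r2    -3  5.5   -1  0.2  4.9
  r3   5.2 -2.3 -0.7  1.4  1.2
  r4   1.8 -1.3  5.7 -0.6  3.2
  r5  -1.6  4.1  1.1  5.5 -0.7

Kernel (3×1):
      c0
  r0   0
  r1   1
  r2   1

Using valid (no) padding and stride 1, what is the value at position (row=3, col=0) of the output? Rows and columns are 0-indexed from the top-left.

0.2

The receptive field on the input at this output position is [5.2 / 1.8 / -1.6]. Elementwise product with the kernel and sum: 1.8·1 + -1.6·1.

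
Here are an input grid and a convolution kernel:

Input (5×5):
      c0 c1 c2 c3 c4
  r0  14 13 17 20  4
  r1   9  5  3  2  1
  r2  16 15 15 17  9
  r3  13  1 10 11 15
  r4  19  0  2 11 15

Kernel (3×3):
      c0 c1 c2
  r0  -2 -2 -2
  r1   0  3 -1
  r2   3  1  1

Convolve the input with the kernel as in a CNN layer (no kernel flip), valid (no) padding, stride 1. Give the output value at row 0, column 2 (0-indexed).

-6

The receptive field on the input at this output position is [17 20 4 / 3 2 1 / 15 17 9]. Elementwise product with the kernel and sum: 17·-2 + 20·-2 + 4·-2 + 2·3 + 1·-1 + 15·3 + 17·1 + 9·1.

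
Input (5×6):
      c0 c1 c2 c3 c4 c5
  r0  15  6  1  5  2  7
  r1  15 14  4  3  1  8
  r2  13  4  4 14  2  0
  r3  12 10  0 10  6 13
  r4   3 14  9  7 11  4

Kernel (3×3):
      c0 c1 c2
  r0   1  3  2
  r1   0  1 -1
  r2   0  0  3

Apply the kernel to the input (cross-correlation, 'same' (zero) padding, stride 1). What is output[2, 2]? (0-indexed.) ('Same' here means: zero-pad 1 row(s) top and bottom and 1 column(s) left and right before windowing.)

The receptive field on the zero-padded input at this output position is [14 4 3 / 4 4 14 / 10 0 10]. Elementwise product with the kernel and sum: 14·1 + 4·3 + 3·2 + 4·1 + 14·-1 + 10·3.

52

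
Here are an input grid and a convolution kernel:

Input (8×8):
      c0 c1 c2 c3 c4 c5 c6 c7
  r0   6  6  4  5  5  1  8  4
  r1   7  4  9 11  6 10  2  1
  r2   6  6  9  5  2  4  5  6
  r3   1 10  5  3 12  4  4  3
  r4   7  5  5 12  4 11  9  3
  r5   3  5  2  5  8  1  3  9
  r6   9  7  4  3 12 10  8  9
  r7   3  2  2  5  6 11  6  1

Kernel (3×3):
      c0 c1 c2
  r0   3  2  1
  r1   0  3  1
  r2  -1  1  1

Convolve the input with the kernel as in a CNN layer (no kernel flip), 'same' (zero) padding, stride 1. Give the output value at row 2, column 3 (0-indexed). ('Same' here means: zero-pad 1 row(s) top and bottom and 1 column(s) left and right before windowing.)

The receptive field on the zero-padded input at this output position is [9 11 6 / 9 5 2 / 5 3 12]. Elementwise product with the kernel and sum: 9·3 + 11·2 + 6·1 + 5·3 + 2·1 + 5·-1 + 3·1 + 12·1.

82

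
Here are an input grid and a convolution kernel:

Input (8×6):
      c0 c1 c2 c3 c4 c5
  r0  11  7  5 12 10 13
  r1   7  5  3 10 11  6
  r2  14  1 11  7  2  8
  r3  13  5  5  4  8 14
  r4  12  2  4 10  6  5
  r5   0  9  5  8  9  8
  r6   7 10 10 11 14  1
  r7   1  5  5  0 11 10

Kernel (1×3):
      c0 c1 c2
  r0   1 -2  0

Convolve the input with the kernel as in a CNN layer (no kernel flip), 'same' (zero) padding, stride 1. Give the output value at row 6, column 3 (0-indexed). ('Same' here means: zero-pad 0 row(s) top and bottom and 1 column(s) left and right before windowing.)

The receptive field on the zero-padded input at this output position is [10 11 14]. Elementwise product with the kernel and sum: 10·1 + 11·-2.

-12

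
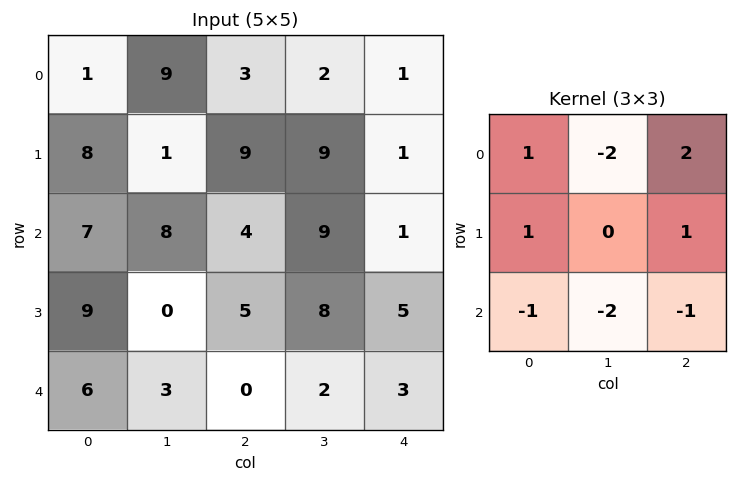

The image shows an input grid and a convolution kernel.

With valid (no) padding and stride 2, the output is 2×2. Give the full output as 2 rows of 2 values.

-21 -12
1 -9

Output[0,0]: The receptive field on the input at this output position is [1 9 3 / 8 1 9 / 7 8 4]. Elementwise product with the kernel and sum: 1·1 + 9·-2 + 3·2 + 8·1 + 9·1 + 7·-1 + 8·-2 + 4·-1.
Output[0,1]: The receptive field on the input at this output position is [3 2 1 / 9 9 1 / 4 9 1]. Elementwise product with the kernel and sum: 3·1 + 2·-2 + 1·2 + 9·1 + 1·1 + 4·-1 + 9·-2 + 1·-1.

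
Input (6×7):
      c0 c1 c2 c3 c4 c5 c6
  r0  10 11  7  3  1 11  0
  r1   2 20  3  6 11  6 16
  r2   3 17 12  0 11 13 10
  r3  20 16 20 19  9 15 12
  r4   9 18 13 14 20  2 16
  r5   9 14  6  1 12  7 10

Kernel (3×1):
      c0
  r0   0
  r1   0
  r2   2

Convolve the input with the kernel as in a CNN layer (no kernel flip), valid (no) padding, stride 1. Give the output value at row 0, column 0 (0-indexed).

6

The receptive field on the input at this output position is [10 / 2 / 3]. Elementwise product with the kernel and sum: 3·2.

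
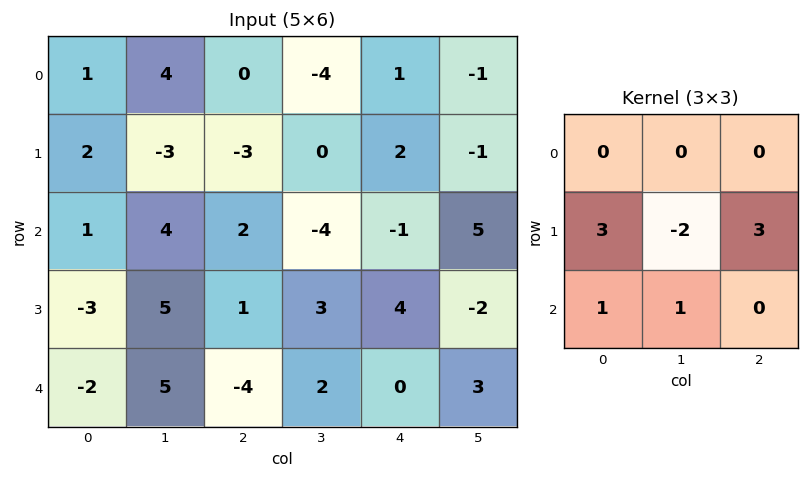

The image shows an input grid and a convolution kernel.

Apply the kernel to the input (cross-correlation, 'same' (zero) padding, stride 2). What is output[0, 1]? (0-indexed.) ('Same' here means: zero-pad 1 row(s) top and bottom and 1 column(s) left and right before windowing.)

The receptive field on the zero-padded input at this output position is [0 0 0 / 4 0 -4 / -3 -3 0]. Elementwise product with the kernel and sum: 4·3 + 0·-2 + -4·3 + -3·1 + -3·1.

-6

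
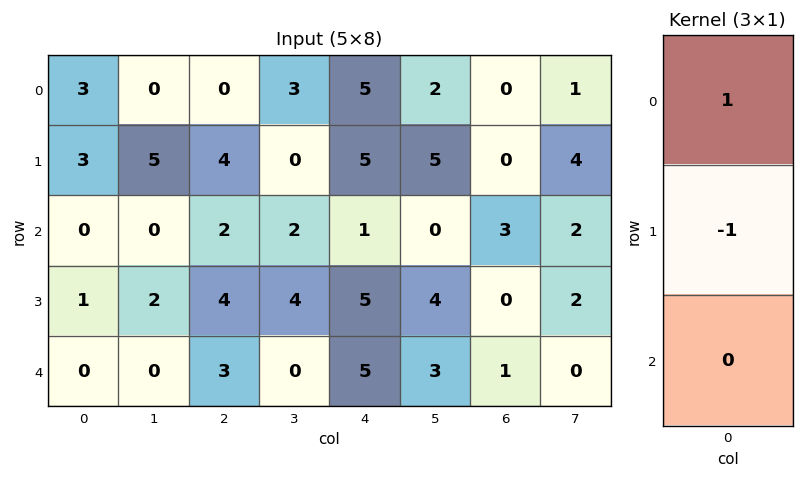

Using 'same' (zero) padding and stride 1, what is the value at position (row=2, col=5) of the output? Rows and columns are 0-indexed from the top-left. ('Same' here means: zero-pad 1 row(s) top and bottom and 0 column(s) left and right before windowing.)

5

The receptive field on the zero-padded input at this output position is [5 / 0 / 4]. Elementwise product with the kernel and sum: 5·1 + 0·-1.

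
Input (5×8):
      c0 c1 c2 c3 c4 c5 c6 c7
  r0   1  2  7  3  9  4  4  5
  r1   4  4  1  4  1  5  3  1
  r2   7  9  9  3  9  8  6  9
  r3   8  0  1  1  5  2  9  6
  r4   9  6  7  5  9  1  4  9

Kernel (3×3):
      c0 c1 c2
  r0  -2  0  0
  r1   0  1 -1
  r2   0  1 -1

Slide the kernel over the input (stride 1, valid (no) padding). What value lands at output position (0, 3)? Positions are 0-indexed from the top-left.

-9

The receptive field on the input at this output position is [3 9 4 / 4 1 5 / 3 9 8]. Elementwise product with the kernel and sum: 3·-2 + 1·1 + 5·-1 + 9·1 + 8·-1.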